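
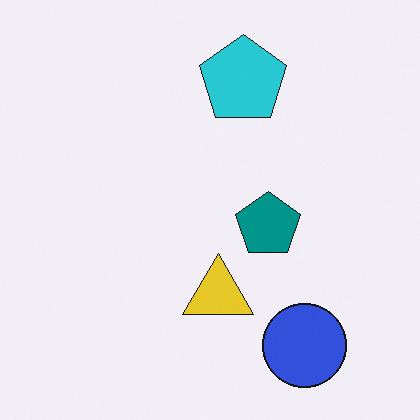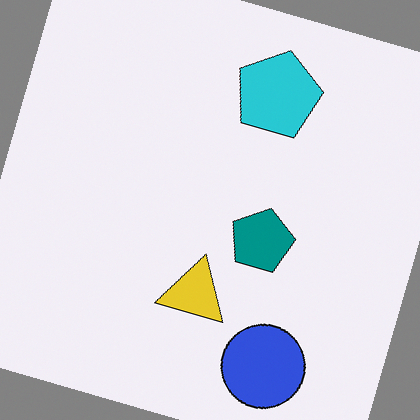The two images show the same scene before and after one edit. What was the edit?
The second image is the first rotated clockwise by a moderate amount.

Every shape is tilted by the same angle and the image corners show triangular fill wedges — a whole-image rotation by a non-right angle.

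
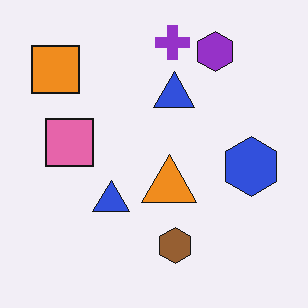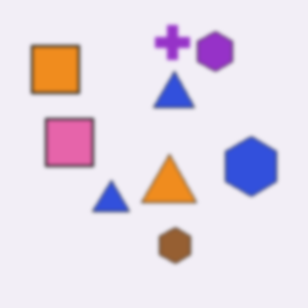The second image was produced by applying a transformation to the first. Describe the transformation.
It was given a subtle gaussian blur.

Shape edges and outlines are uniformly softened across the whole image.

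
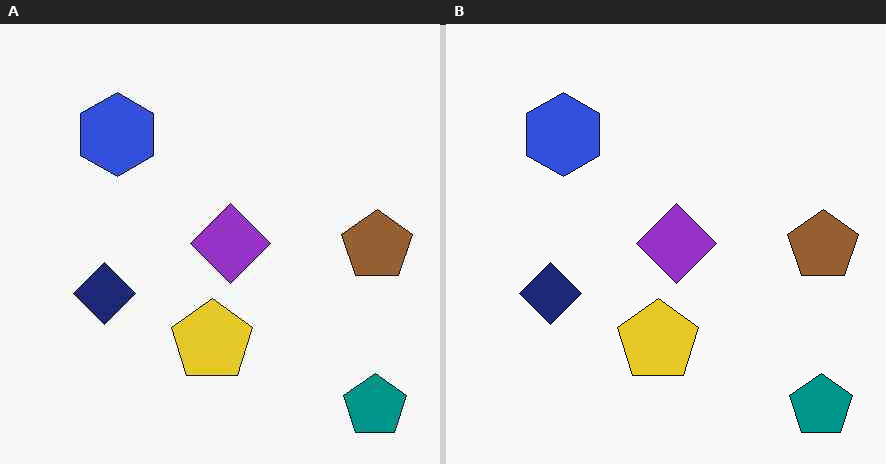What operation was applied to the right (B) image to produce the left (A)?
The image was given moderate JPEG compression.

Blocky 8×8 compression artifacts appear around shape edges and the flat background shows ringing — characteristic JPEG degradation.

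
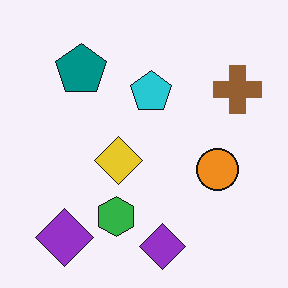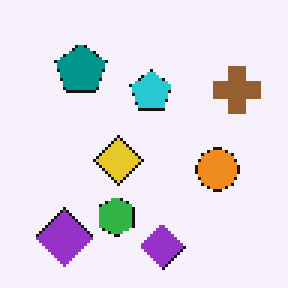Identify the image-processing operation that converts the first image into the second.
The image was mildly pixelated.

Shapes are reduced to large square blocks; fine edges and outlines are lost — a downscale-then-upscale (mosaic) effect.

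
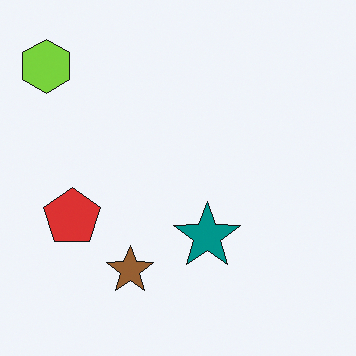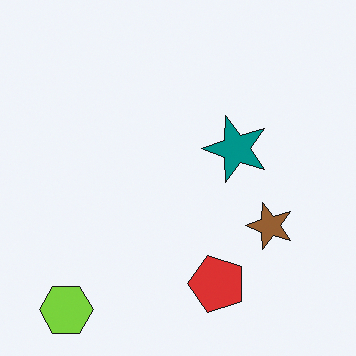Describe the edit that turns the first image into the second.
It was rotated 90° counter-clockwise.

The lime hexagon sits in the top-left of the first image and the bottom-left of the second — consistent with a whole-image 90° counter-clockwise rotation.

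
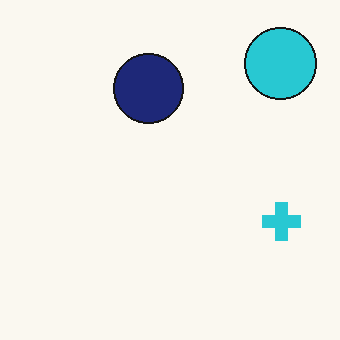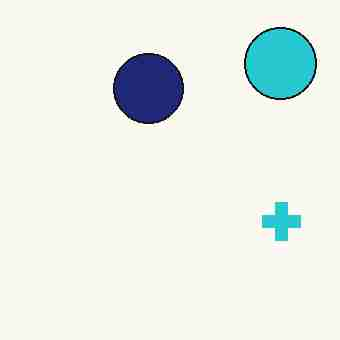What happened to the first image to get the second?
It was heavily JPEG-compressed with obvious blocking artifacts.

Blocky 8×8 compression artifacts appear around shape edges and the flat background shows ringing — characteristic JPEG degradation.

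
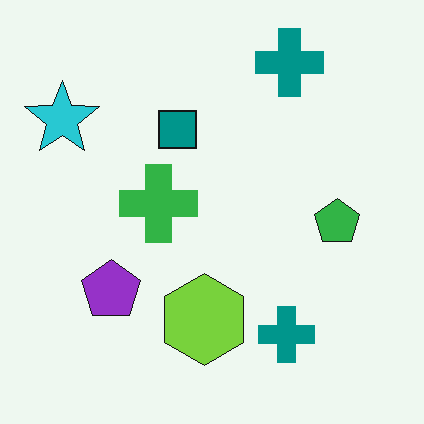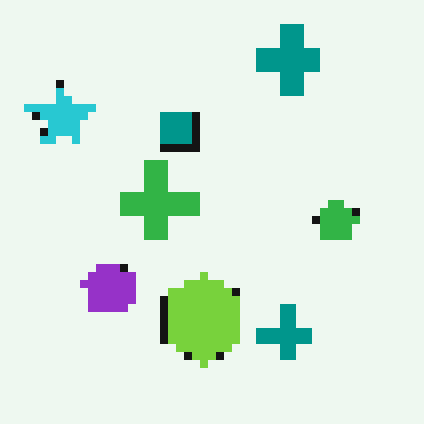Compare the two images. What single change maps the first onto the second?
This is the original image pixelated into visible square blocks.

Shapes are reduced to large square blocks; fine edges and outlines are lost — a downscale-then-upscale (mosaic) effect.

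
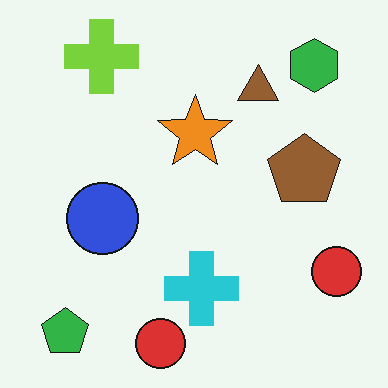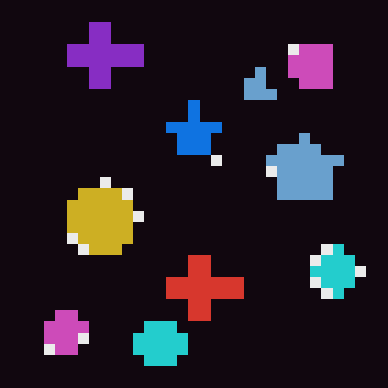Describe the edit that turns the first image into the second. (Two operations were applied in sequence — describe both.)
The transformation is: color-inverted (negative), then heavily pixelated into large blocks.

The light background has become dark and every shape's color is its complement — a photographic negative. Shapes are reduced to large square blocks; fine edges and outlines are lost — a downscale-then-upscale (mosaic) effect.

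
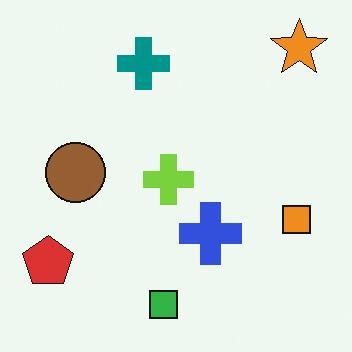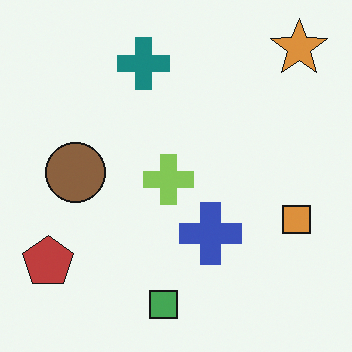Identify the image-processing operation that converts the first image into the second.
The image was slightly desaturated.

All colors are more muted and greyish — a global saturation change.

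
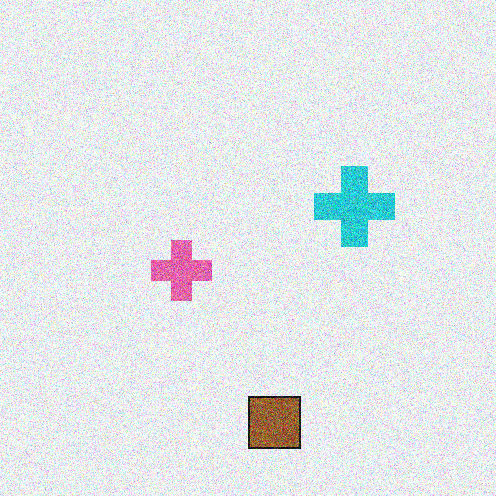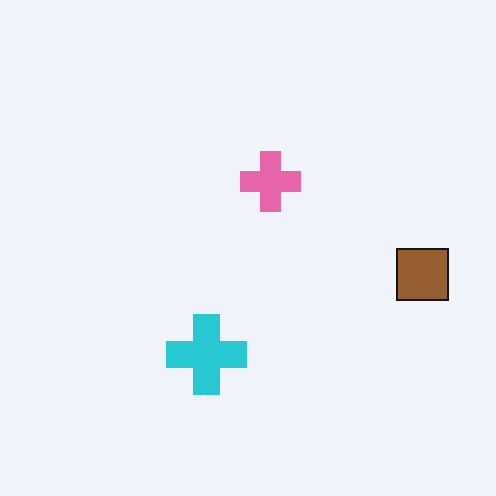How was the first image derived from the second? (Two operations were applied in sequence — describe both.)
It was transposed (reflected across the top-left ↔ bottom-right diagonal), then degraded with a thick layer of grain.

Shapes have swapped their row and column positions — what was in the top-right is now in the bottom-left — a diagonal reflection. Random speckle covers the whole image, including the flat background.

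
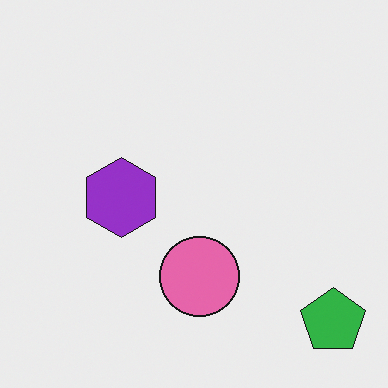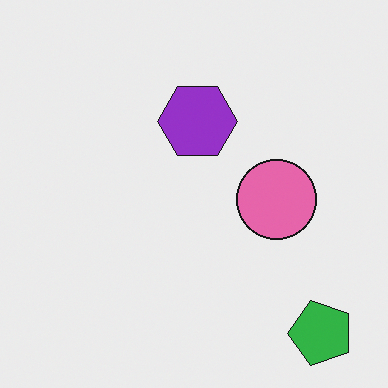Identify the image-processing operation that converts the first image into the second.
Transposed (reflected across the top-left ↔ bottom-right diagonal).

Shapes have swapped their row and column positions — what was in the top-right is now in the bottom-left — a diagonal reflection.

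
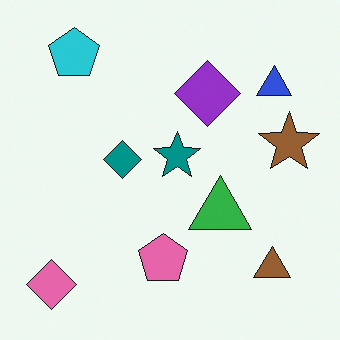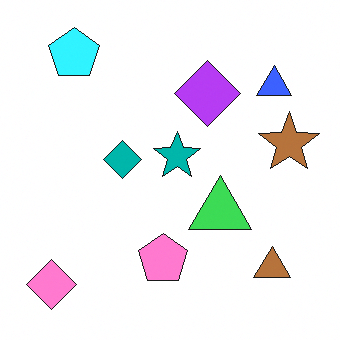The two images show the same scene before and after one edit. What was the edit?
This is the original image brightened a little.

Every pixel — background and shapes alike — is uniformly brightened.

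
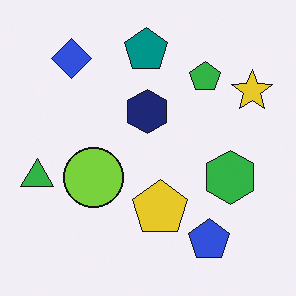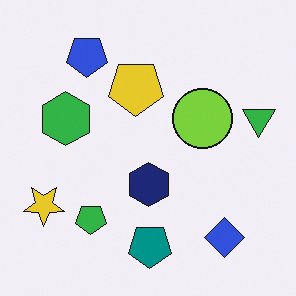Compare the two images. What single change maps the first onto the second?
The transformation is: rotated 180°.

The yellow star sits in the top-right of the first image and the bottom-left of the second — consistent with a whole-image 180° rotation.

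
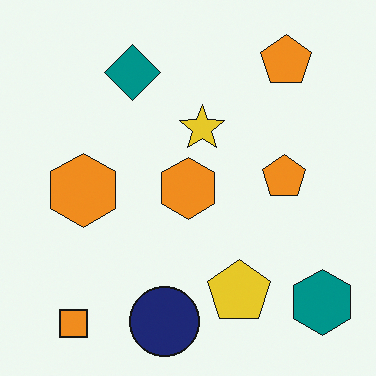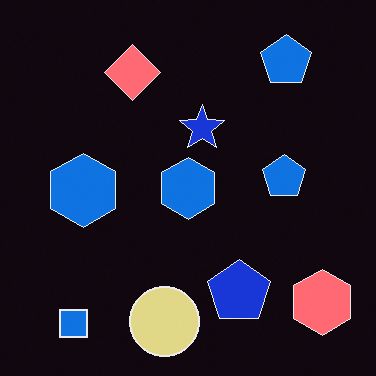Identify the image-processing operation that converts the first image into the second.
The image was color-inverted (negative).

The light background has become dark and every shape's color is its complement — a photographic negative.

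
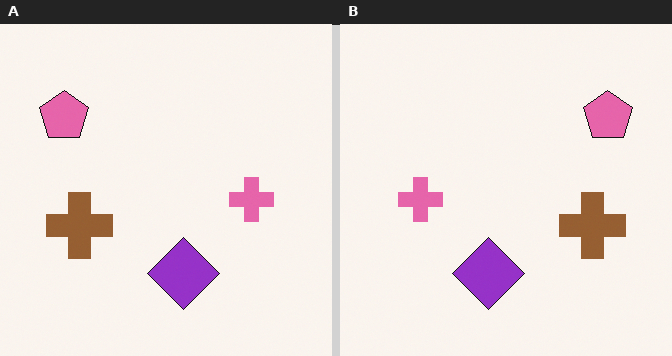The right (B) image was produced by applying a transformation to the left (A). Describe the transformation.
This is the original image flipped horizontally (left ↔ right).

The pink pentagon is in the top-left of the left (A) image and the top-right of the right (B) — shapes on opposite sides of the vertical midline have swapped in a mirror flip.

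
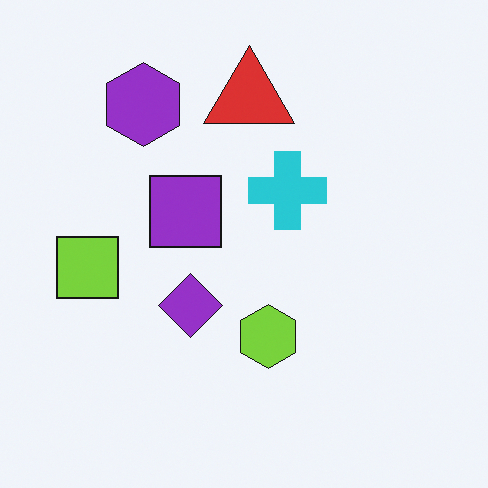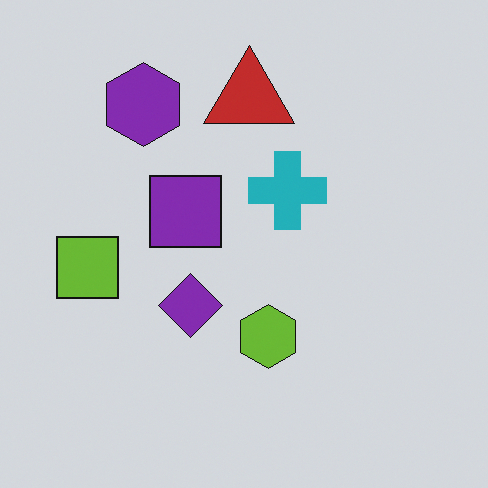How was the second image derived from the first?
The image was slightly darkened.

Every pixel — background and shapes alike — is uniformly darkened.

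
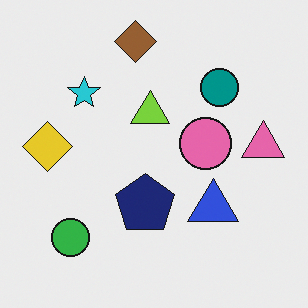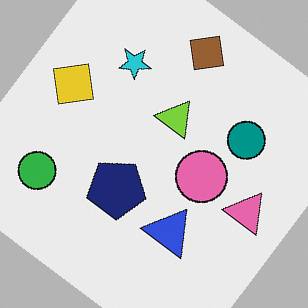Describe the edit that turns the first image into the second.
It was rotated clockwise by a large amount — several tens of degrees.

Every shape is tilted by the same angle and the image corners show triangular fill wedges — a whole-image rotation by a non-right angle.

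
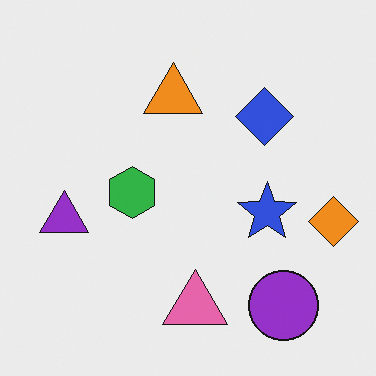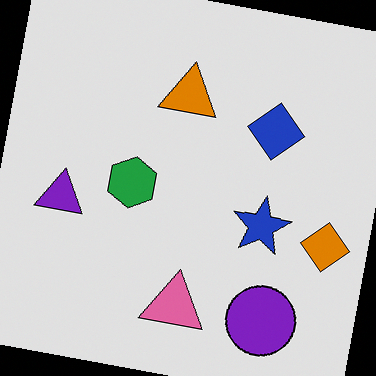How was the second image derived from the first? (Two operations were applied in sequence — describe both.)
The second image is the first posterized to a reduced palette, then rotated clockwise by a slight angle.

Each flat color has snapped to a coarser quantized level — most visibly, the near-white background has dropped to a flat grey. Every shape is tilted by the same angle and the image corners show triangular fill wedges — a whole-image rotation by a non-right angle.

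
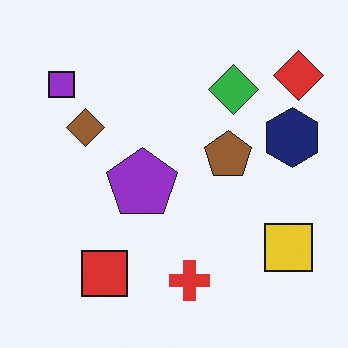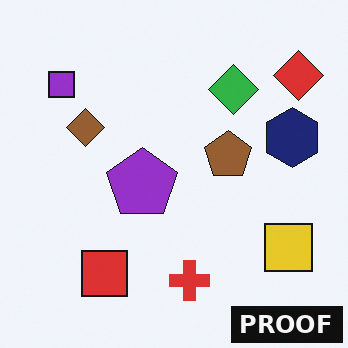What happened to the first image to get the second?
This is the original image watermarked with the text "PROOF" in the lower-right corner.

A dark label reading "PROOF" appears in the lower-right corner.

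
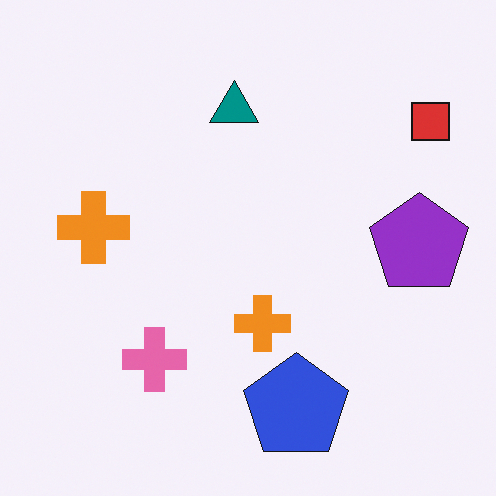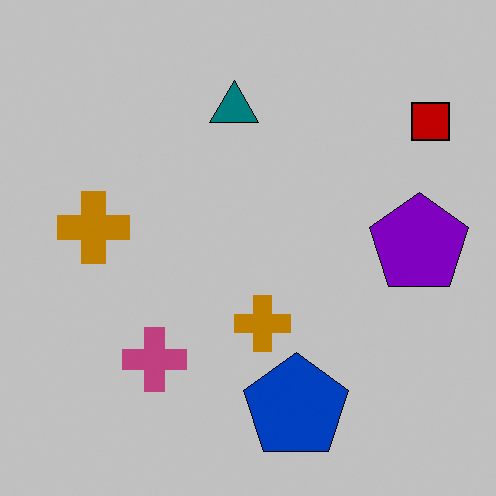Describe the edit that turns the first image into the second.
The transformation is: heavily posterized to just a handful of flat colors.

Each flat color has snapped to a coarser quantized level — most visibly, the near-white background has dropped to a flat grey.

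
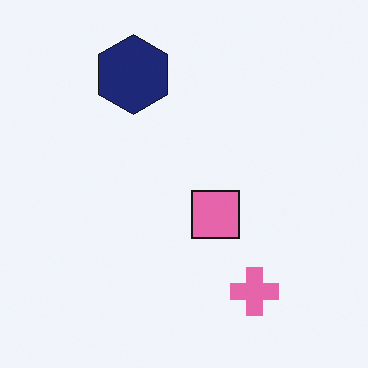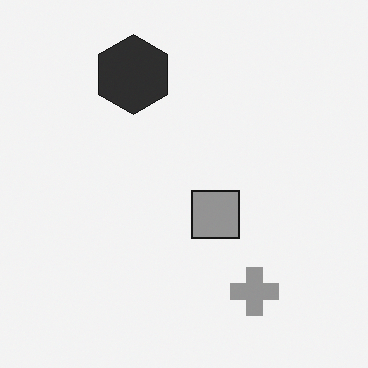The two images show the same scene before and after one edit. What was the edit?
This is the original image converted to grayscale.

All color is removed — every shape is now a shade of grey.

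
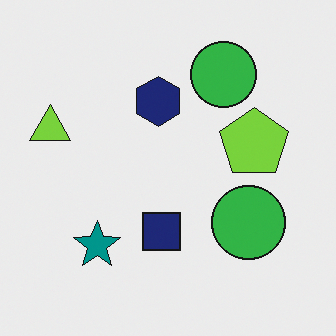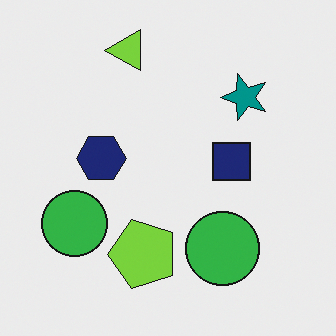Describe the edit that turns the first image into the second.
The transformation is: transposed (reflected across the top-left ↔ bottom-right diagonal).

Shapes have swapped their row and column positions — what was in the top-right is now in the bottom-left — a diagonal reflection.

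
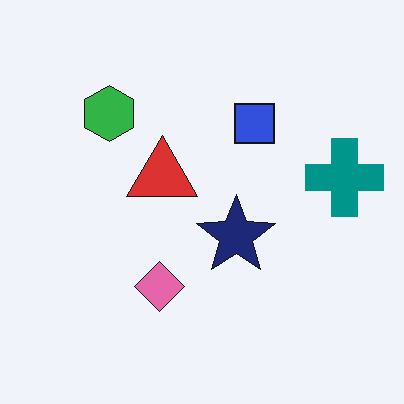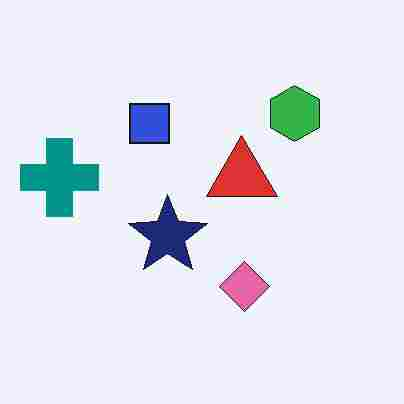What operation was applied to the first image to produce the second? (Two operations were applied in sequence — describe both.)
The transformation is: flipped horizontally (left ↔ right), then heavily JPEG-compressed with obvious blocking artifacts.

The teal cross is in the right of the first image and the left of the second — shapes on opposite sides of the vertical midline have swapped in a mirror flip. Blocky 8×8 compression artifacts appear around shape edges and the flat background shows ringing — characteristic JPEG degradation.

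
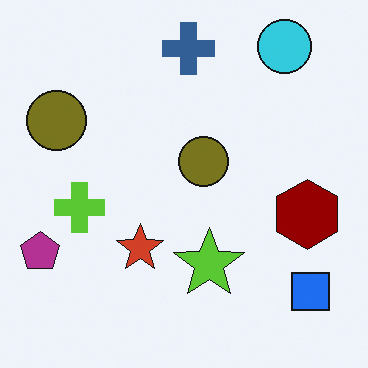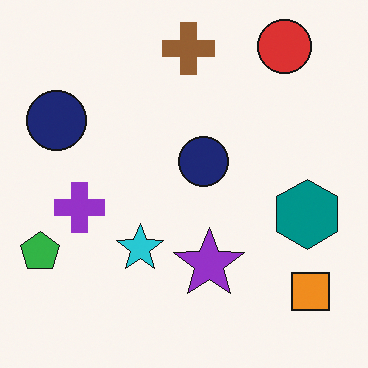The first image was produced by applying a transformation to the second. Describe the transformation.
This is the original image hue-shifted by a large amount.

Every shape's color has rotated by the same amount around the hue wheel — a uniform hue shift.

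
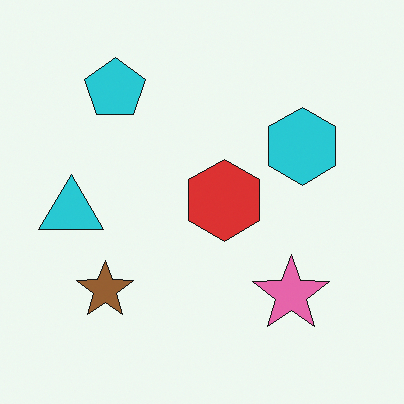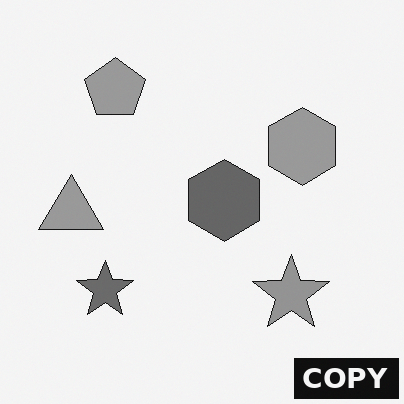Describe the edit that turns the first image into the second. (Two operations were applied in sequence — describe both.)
The second image is the first converted to grayscale, then watermarked with the text "COPY" in the lower-right corner.

All color is removed — every shape is now a shade of grey. A dark label reading "COPY" appears in the lower-right corner.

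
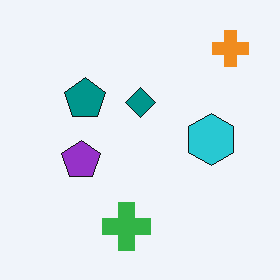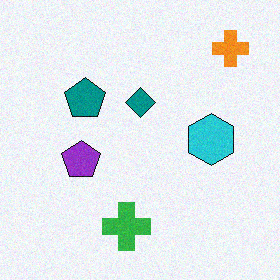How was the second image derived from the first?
The second image is the first degraded with light additive noise.

Random speckle covers the whole image, including the flat background.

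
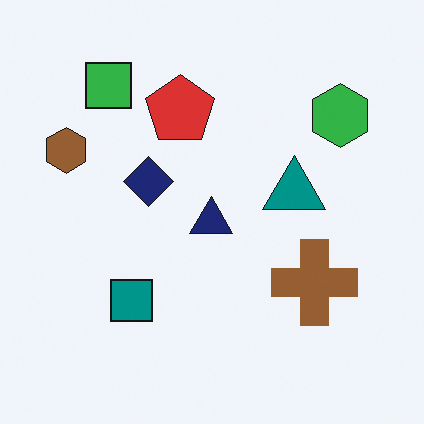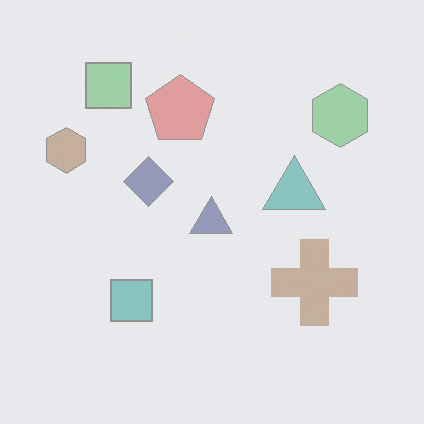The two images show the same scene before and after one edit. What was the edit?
The image was washed out (contrast reduced).

Tones are pushed toward mid-grey across the whole image — a global contrast change.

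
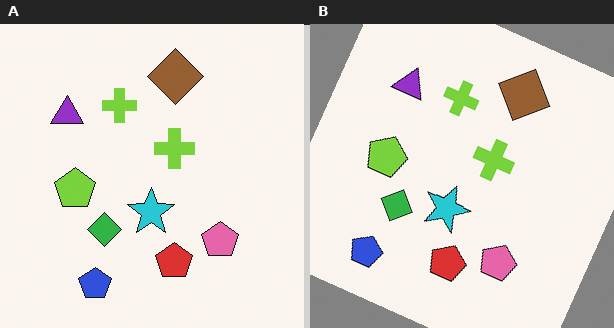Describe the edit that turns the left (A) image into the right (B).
Rotated clockwise by a clearly visible amount.

Every shape is tilted by the same angle and the image corners show triangular fill wedges — a whole-image rotation by a non-right angle.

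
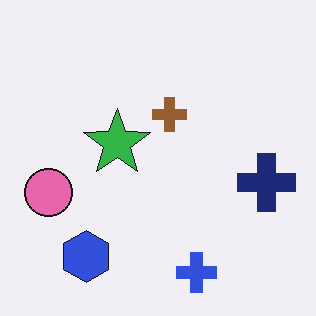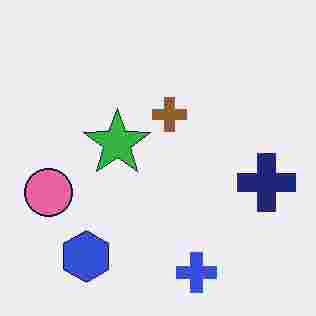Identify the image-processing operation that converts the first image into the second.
Degraded with heavy JPEG compression.

Blocky 8×8 compression artifacts appear around shape edges and the flat background shows ringing — characteristic JPEG degradation.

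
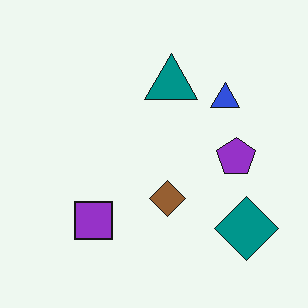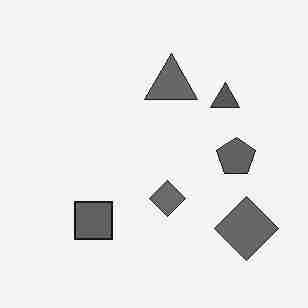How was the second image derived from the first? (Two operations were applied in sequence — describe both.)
This is the original image converted to grayscale, then degraded with heavy JPEG compression.

All color is removed — every shape is now a shade of grey. Blocky 8×8 compression artifacts appear around shape edges and the flat background shows ringing — characteristic JPEG degradation.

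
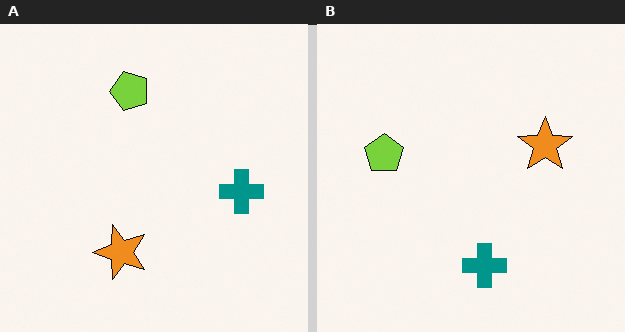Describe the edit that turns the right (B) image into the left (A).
The image was transposed (reflected across the top-left ↔ bottom-right diagonal).

Shapes have swapped their row and column positions — what was in the top-right is now in the bottom-left — a diagonal reflection.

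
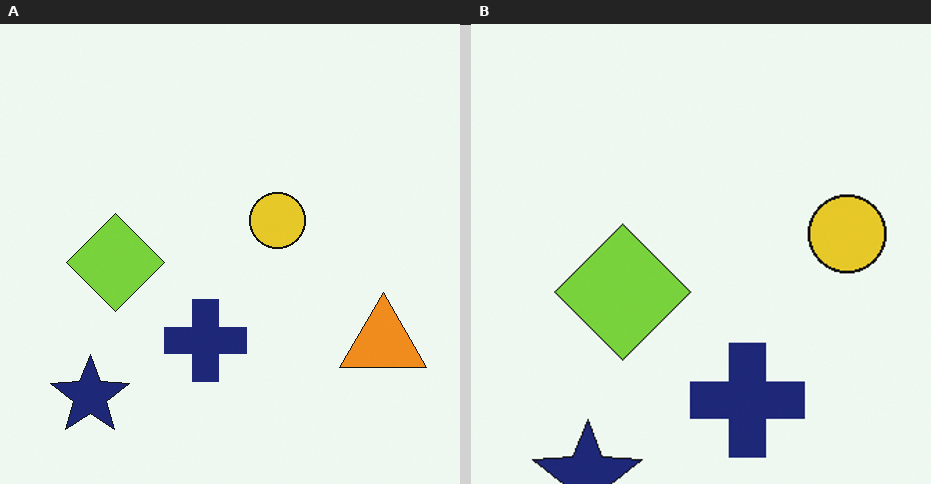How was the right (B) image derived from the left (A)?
This is the original image cropped slightly and scaled back up.

The visible shapes are larger and the field of view is narrower; shapes near the original edges may be partly or wholly outside the frame — a crop-and-rescale.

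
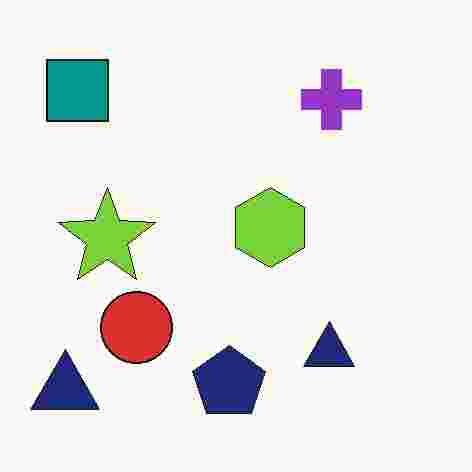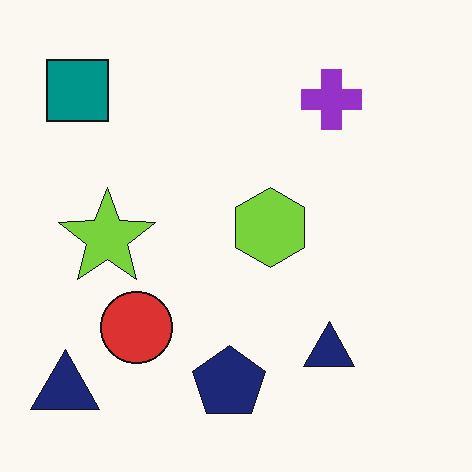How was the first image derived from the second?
Degraded with heavy JPEG compression.

Blocky 8×8 compression artifacts appear around shape edges and the flat background shows ringing — characteristic JPEG degradation.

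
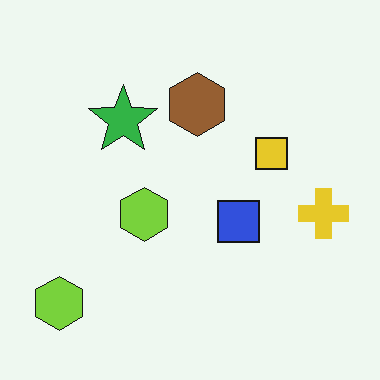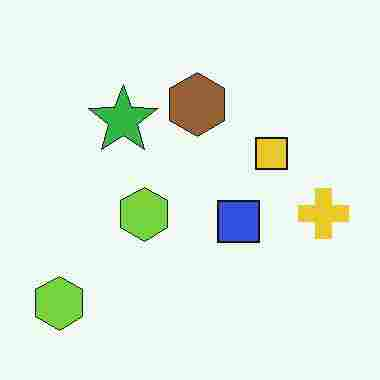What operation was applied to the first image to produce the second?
Heavily JPEG-compressed with obvious blocking artifacts.

Blocky 8×8 compression artifacts appear around shape edges and the flat background shows ringing — characteristic JPEG degradation.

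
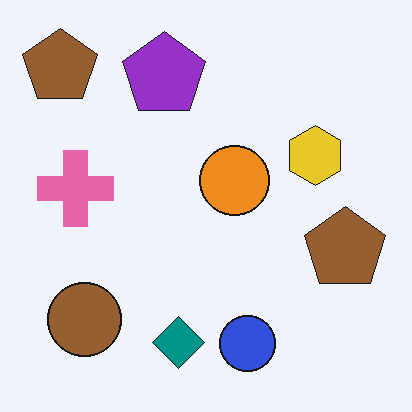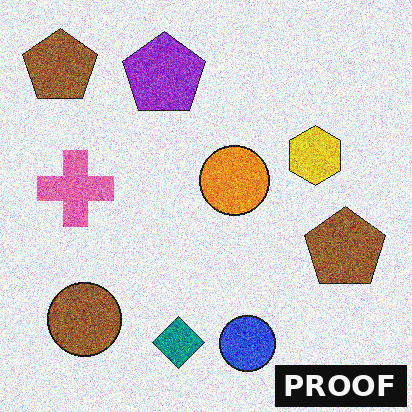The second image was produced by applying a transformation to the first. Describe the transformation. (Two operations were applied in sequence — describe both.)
The transformation is: degraded with a thick layer of grain, then watermarked with the text "PROOF" in the lower-right corner.

Random speckle covers the whole image, including the flat background. A dark label reading "PROOF" appears in the lower-right corner.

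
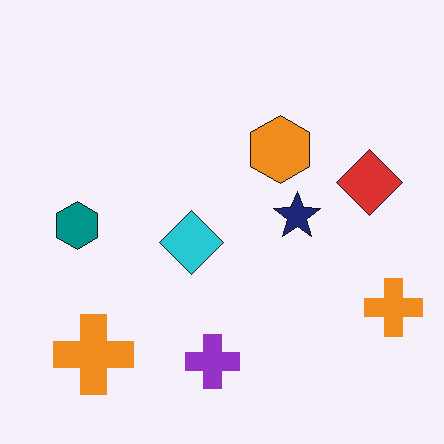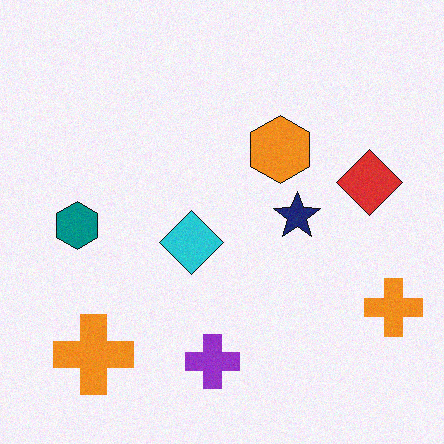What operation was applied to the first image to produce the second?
This is the original image degraded with subtle gaussian noise.

Random speckle covers the whole image, including the flat background.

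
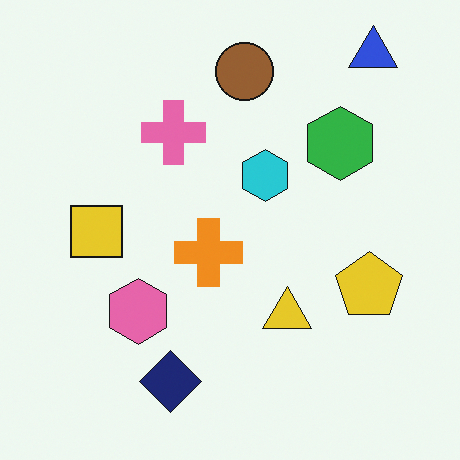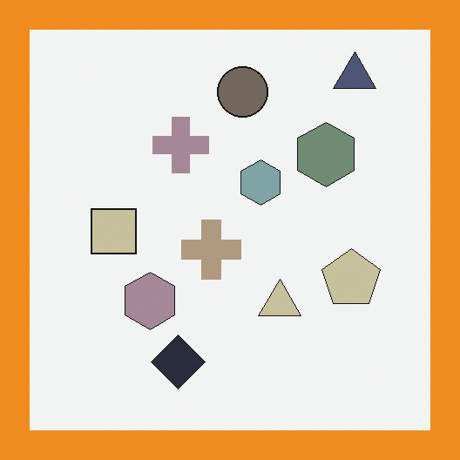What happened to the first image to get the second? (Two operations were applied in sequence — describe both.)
This is the original image made much more muted (saturation change), then framed with a orange border.

All colors are more muted and greyish — a global saturation change. A solid orange frame runs around the edge of the second image, with the content slightly shrunk inside it.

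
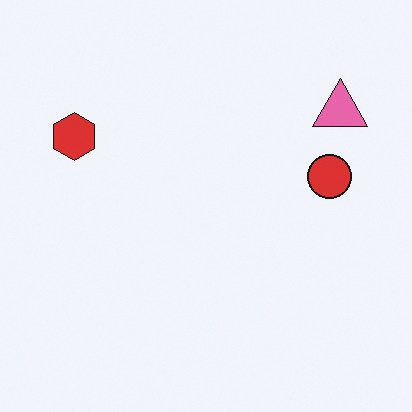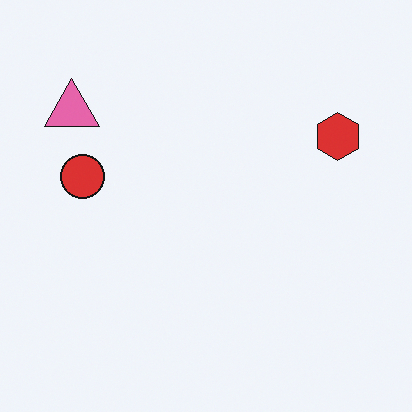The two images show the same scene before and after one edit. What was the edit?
This is the original image flipped horizontally (left ↔ right).

The pink triangle is in the top-right of the first image and the top-left of the second — shapes on opposite sides of the vertical midline have swapped in a mirror flip.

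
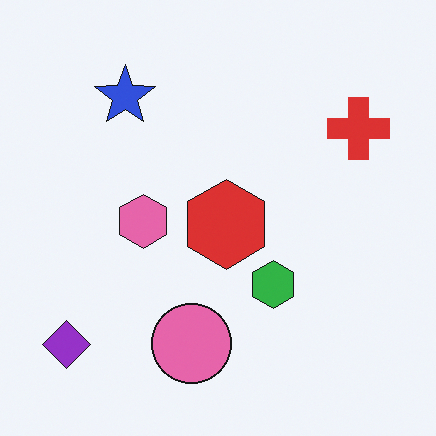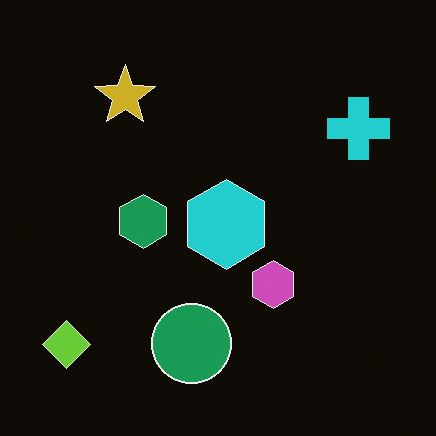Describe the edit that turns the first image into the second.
Color-inverted (negative).

The light background has become dark and every shape's color is its complement — a photographic negative.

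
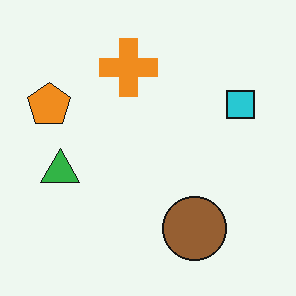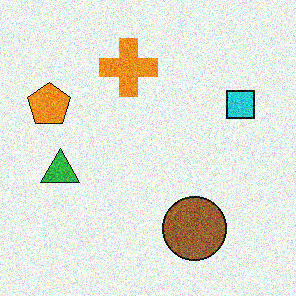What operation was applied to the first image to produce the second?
This is the original image degraded with moderate additive noise.

Random speckle covers the whole image, including the flat background.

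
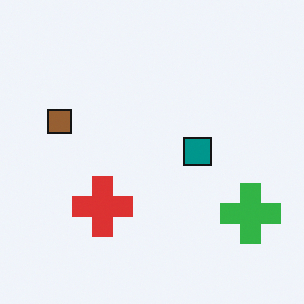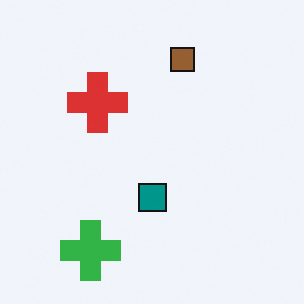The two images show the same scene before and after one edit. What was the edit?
The image was rotated 90° clockwise.

The green cross sits in the bottom-right of the first image and the bottom-left of the second — consistent with a whole-image 90° clockwise rotation.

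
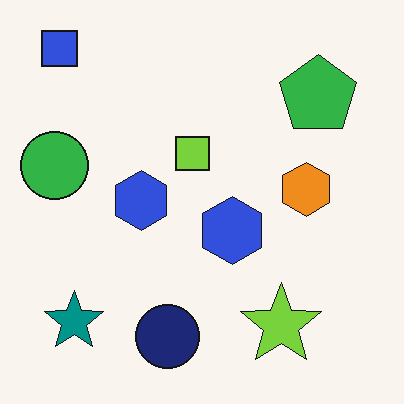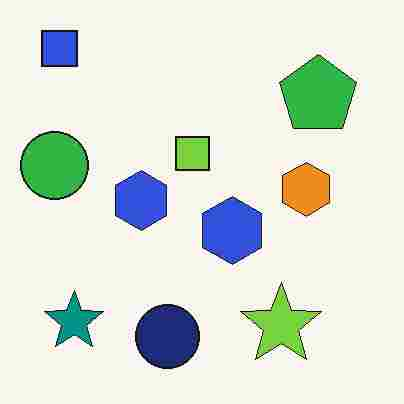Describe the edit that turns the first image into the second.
It was heavily JPEG-compressed with obvious blocking artifacts.

Blocky 8×8 compression artifacts appear around shape edges and the flat background shows ringing — characteristic JPEG degradation.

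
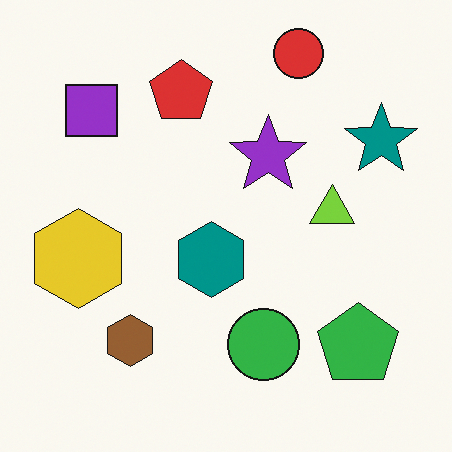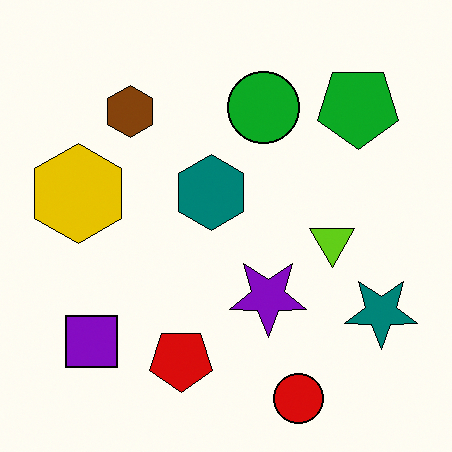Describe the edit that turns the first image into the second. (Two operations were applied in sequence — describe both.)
The second image is the first flipped vertically (top ↔ bottom), then given slightly increased contrast.

The red circle is in the top of the first image and the bottom of the second — shapes on opposite sides of the horizontal midline have swapped in a mirror flip. Tones are pushed away from mid-grey across the whole image — a global contrast change.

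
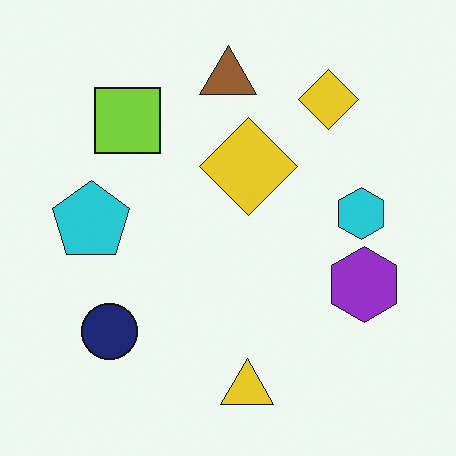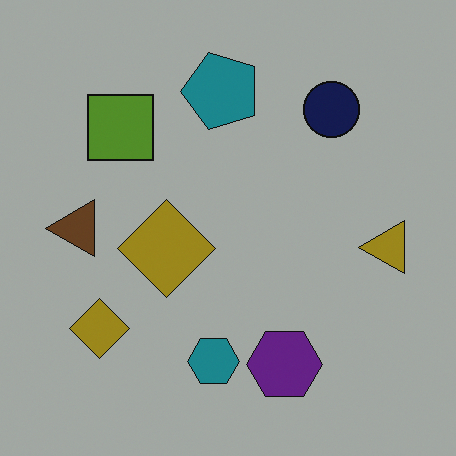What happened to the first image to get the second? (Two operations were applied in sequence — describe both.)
The transformation is: noticeably darkened, then transposed (reflected across the top-left ↔ bottom-right diagonal).

Every pixel — background and shapes alike — is uniformly darkened. Shapes have swapped their row and column positions — what was in the top-right is now in the bottom-left — a diagonal reflection.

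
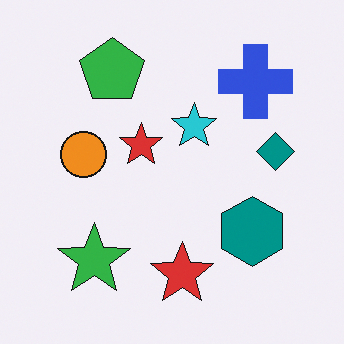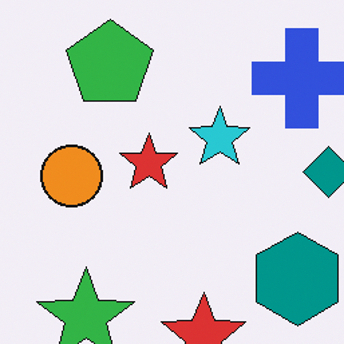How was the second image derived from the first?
The transformation is: cropped slightly and scaled back up.

The visible shapes are larger and the field of view is narrower; shapes near the original edges may be partly or wholly outside the frame — a crop-and-rescale.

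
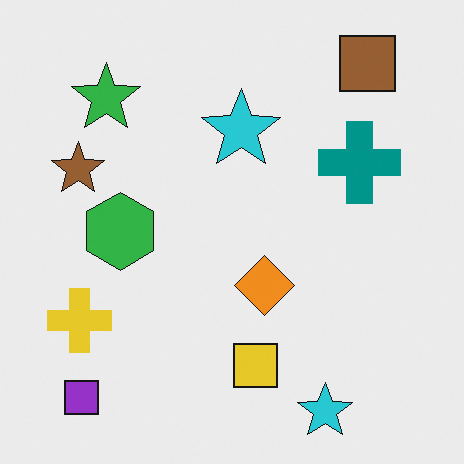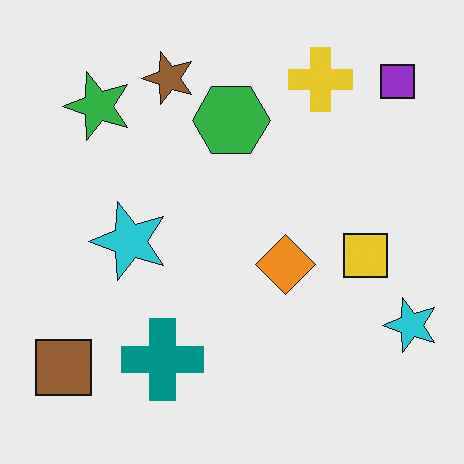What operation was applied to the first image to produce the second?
The transformation is: transposed (reflected across the top-left ↔ bottom-right diagonal).

Shapes have swapped their row and column positions — what was in the top-right is now in the bottom-left — a diagonal reflection.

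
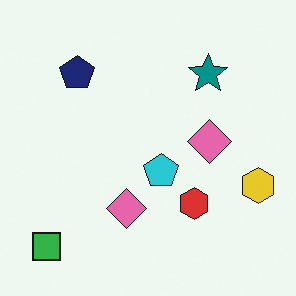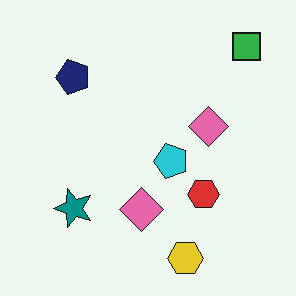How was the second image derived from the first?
Transposed (reflected across the top-left ↔ bottom-right diagonal).

Shapes have swapped their row and column positions — what was in the top-right is now in the bottom-left — a diagonal reflection.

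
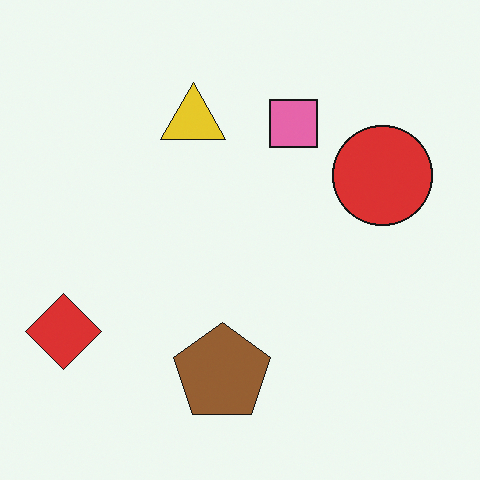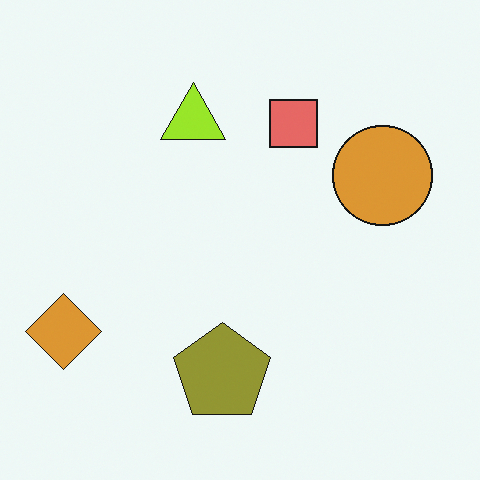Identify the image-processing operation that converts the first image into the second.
It was hue-shifted by a small amount.

Every shape's color has rotated by the same amount around the hue wheel — a uniform hue shift.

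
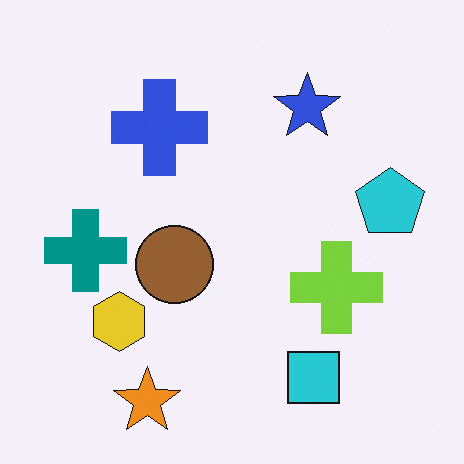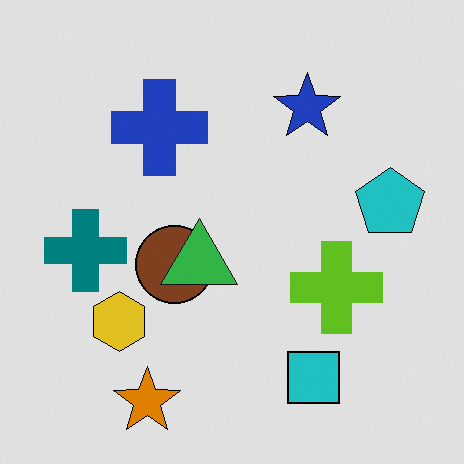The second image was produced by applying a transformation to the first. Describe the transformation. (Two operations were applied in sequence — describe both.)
The image was posterized to a reduced palette, then overlaid with an additional green triangle.

Each flat color has snapped to a coarser quantized level — most visibly, the near-white background has dropped to a flat grey. A green triangle appears in the second image that is absent from the first.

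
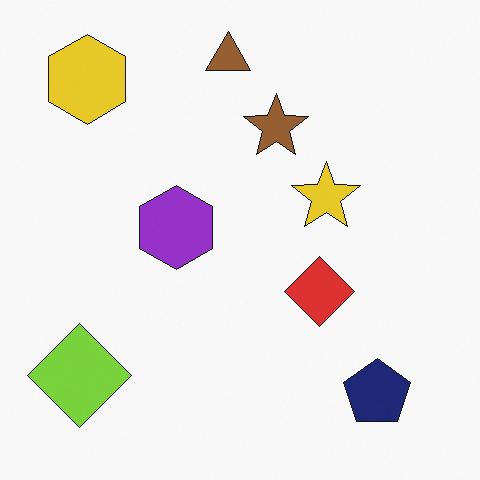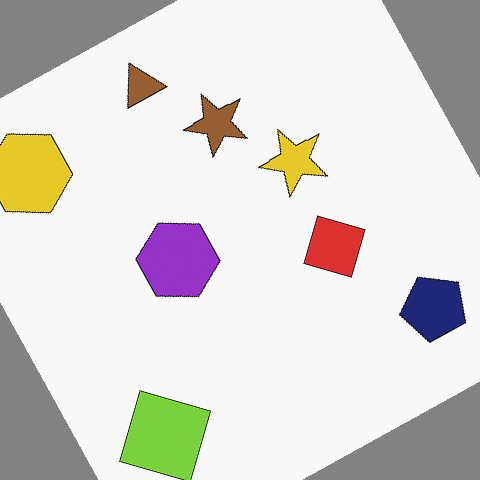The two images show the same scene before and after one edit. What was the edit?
It was rotated counter-clockwise by a moderate amount.

Every shape is tilted by the same angle and the image corners show triangular fill wedges — a whole-image rotation by a non-right angle.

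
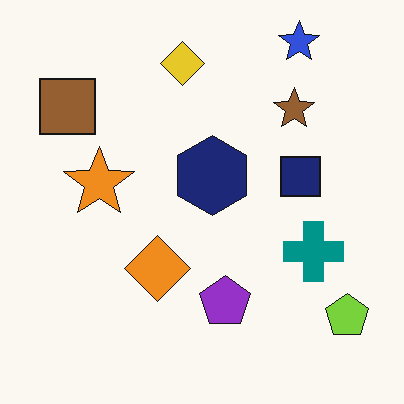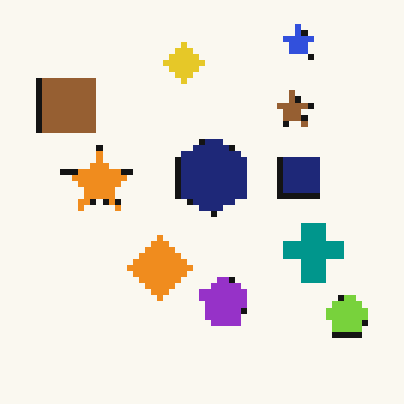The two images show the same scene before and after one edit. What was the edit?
This is the original image pixelated into visible square blocks.

Shapes are reduced to large square blocks; fine edges and outlines are lost — a downscale-then-upscale (mosaic) effect.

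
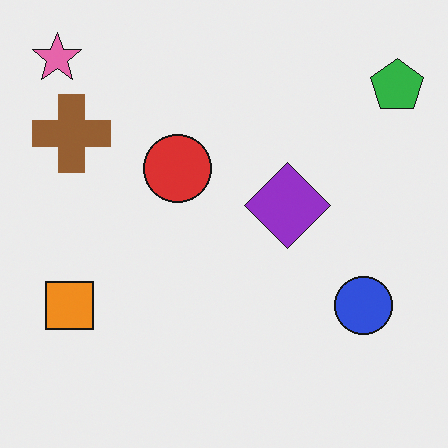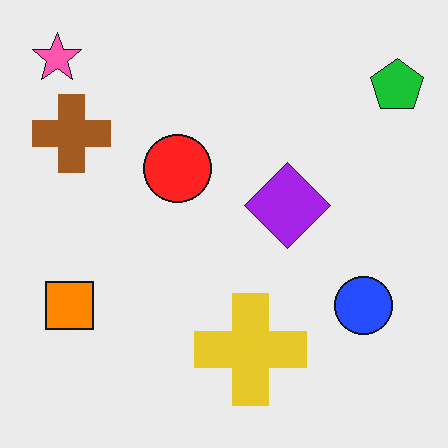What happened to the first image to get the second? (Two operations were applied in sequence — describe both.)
Slightly oversaturated, then overlaid with an additional yellow cross.

All colors are more vivid — a global saturation change. A yellow cross appears in the second image that is absent from the first.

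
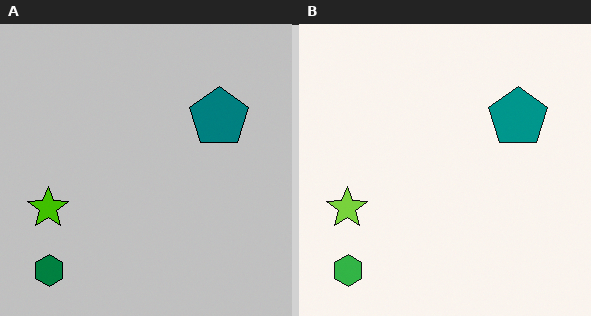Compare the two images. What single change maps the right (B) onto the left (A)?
The transformation is: aggressively posterized.

Each flat color has snapped to a coarser quantized level — most visibly, the near-white background has dropped to a flat grey.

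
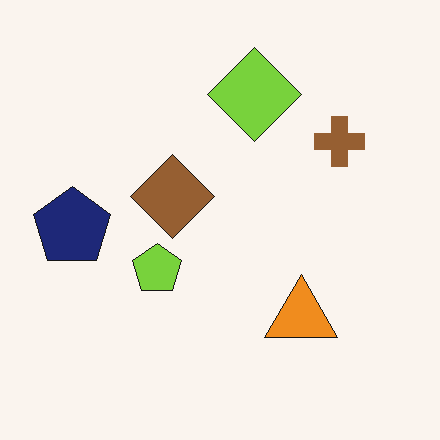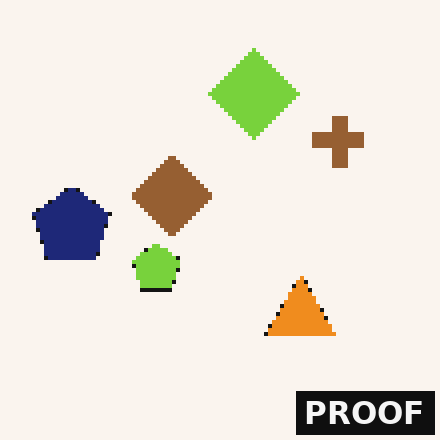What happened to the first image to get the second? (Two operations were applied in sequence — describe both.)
This is the original image mildly pixelated, then watermarked with the text "PROOF" in the lower-right corner.

Shapes are reduced to large square blocks; fine edges and outlines are lost — a downscale-then-upscale (mosaic) effect. A dark label reading "PROOF" appears in the lower-right corner.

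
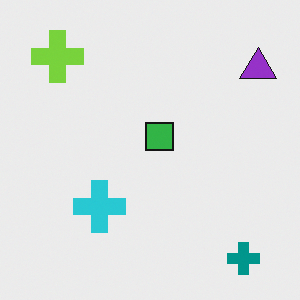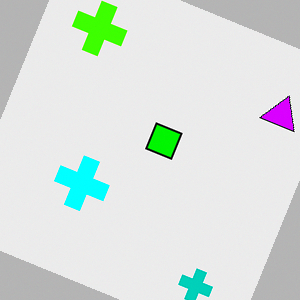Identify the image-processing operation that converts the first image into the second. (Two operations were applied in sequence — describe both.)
It was rotated clockwise by a clearly visible amount, then made much more vivid (saturation change).

Every shape is tilted by the same angle and the image corners show triangular fill wedges — a whole-image rotation by a non-right angle. All colors are more vivid — a global saturation change.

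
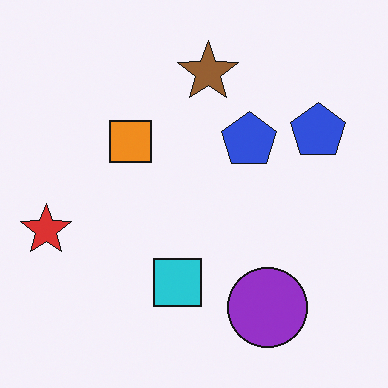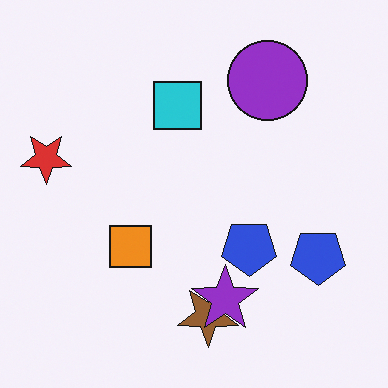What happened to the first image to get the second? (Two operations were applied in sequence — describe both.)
It was flipped vertically (top ↔ bottom), then overlaid with an additional purple star.

The brown star is in the top of the first image and the bottom of the second — shapes on opposite sides of the horizontal midline have swapped in a mirror flip. A purple star appears in the second image that is absent from the first.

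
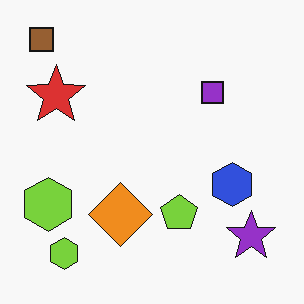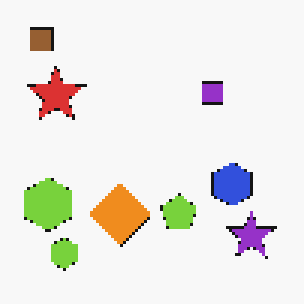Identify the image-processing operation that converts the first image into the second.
This is the original image lightly pixelated (a mild mosaic effect).

Shapes are reduced to large square blocks; fine edges and outlines are lost — a downscale-then-upscale (mosaic) effect.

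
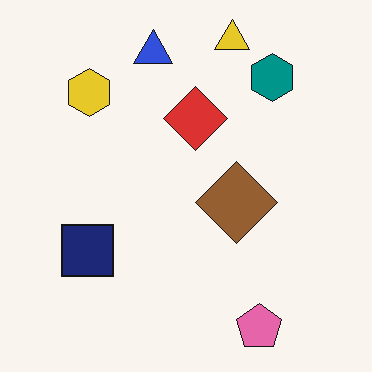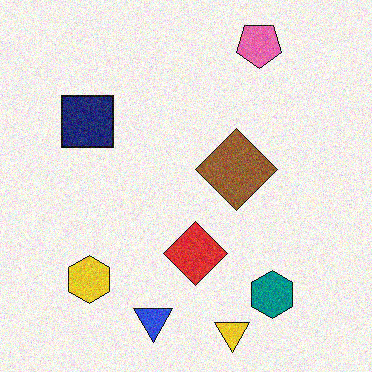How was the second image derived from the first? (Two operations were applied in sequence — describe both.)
It was degraded with moderate additive noise, then flipped vertically (top ↔ bottom).

Random speckle covers the whole image, including the flat background. The yellow triangle is in the top of the first image and the bottom of the second — shapes on opposite sides of the horizontal midline have swapped in a mirror flip.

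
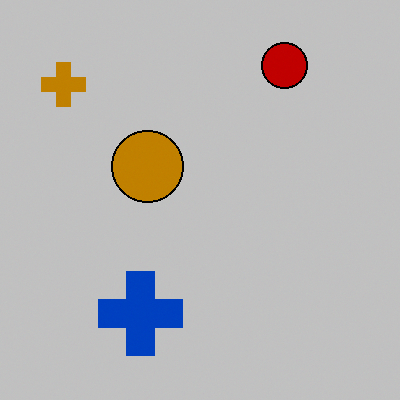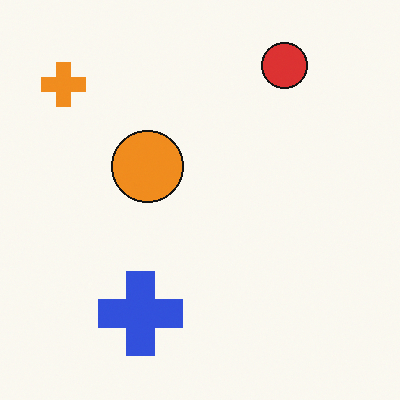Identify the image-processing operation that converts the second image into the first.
This is the original image heavily posterized to just a handful of flat colors.

Each flat color has snapped to a coarser quantized level — most visibly, the near-white background has dropped to a flat grey.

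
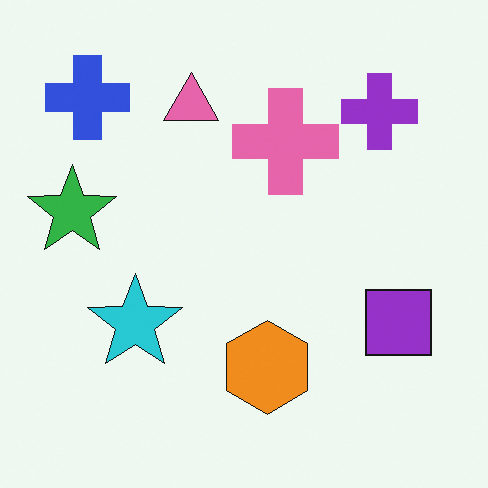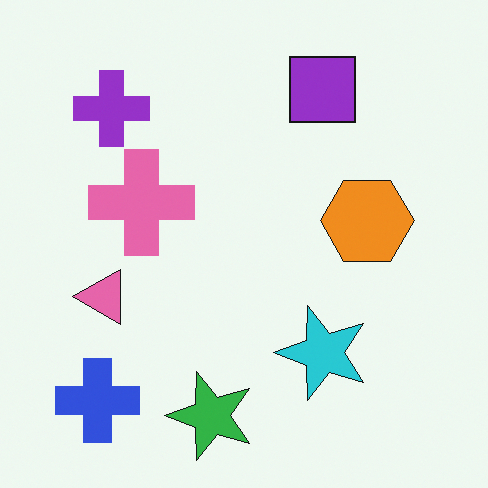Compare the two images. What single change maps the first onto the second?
Rotated 90° counter-clockwise.

The blue cross sits in the top-left of the first image and the bottom-left of the second — consistent with a whole-image 90° counter-clockwise rotation.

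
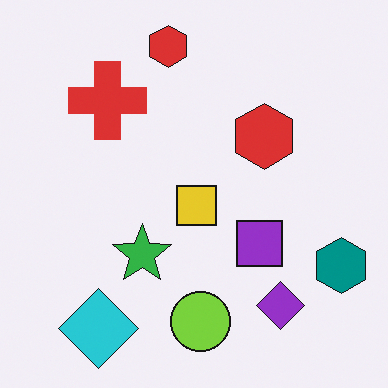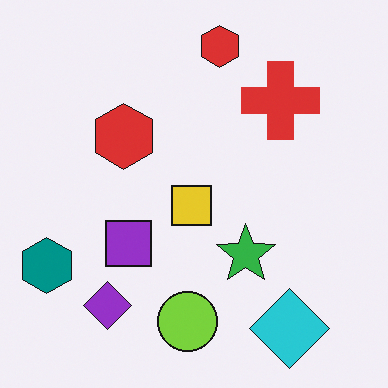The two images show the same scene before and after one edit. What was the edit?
It was flipped horizontally (left ↔ right).

The teal hexagon is in the bottom-right of the first image and the bottom-left of the second — shapes on opposite sides of the vertical midline have swapped in a mirror flip.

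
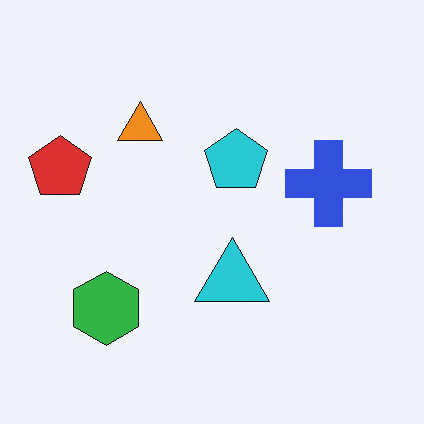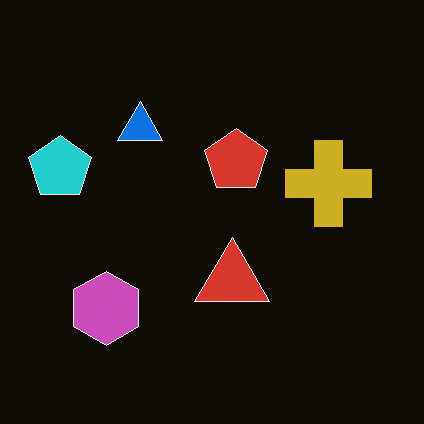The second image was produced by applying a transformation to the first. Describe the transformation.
The image was color-inverted (negative).

The light background has become dark and every shape's color is its complement — a photographic negative.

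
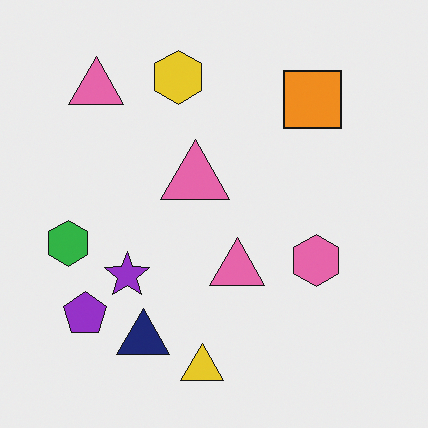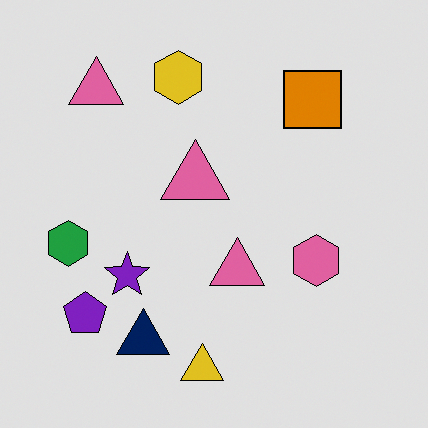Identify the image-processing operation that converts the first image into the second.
The image was posterized to a reduced palette.

Each flat color has snapped to a coarser quantized level — most visibly, the near-white background has dropped to a flat grey.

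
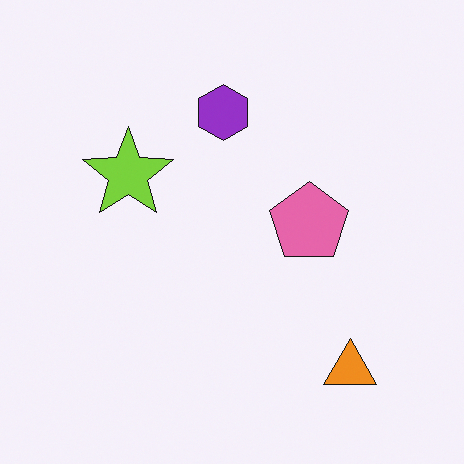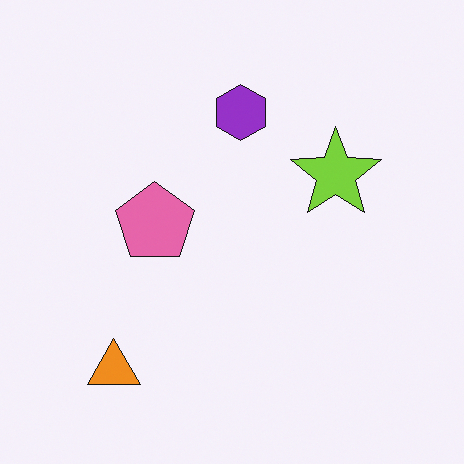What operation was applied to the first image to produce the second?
The transformation is: flipped horizontally (left ↔ right).

The orange triangle is in the bottom-right of the first image and the bottom-left of the second — shapes on opposite sides of the vertical midline have swapped in a mirror flip.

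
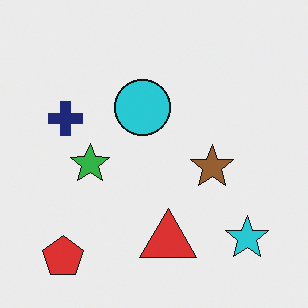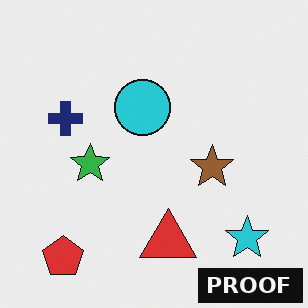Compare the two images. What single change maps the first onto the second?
The image was watermarked with the text "PROOF" in the lower-right corner.

A dark label reading "PROOF" appears in the lower-right corner.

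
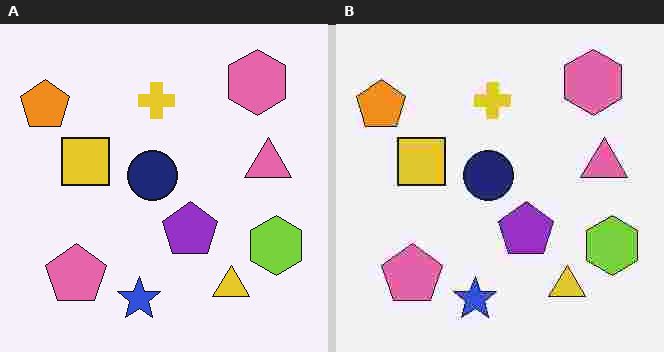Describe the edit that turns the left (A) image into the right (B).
The transformation is: heavily JPEG-compressed with obvious blocking artifacts.

Blocky 8×8 compression artifacts appear around shape edges and the flat background shows ringing — characteristic JPEG degradation.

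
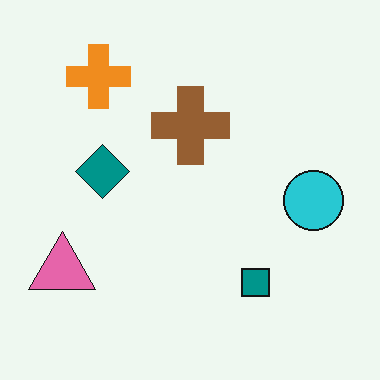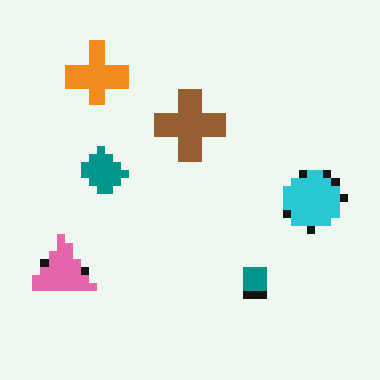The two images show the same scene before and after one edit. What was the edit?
The transformation is: pixelated into visible square blocks.

Shapes are reduced to large square blocks; fine edges and outlines are lost — a downscale-then-upscale (mosaic) effect.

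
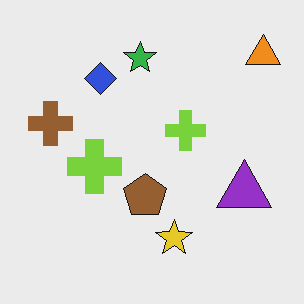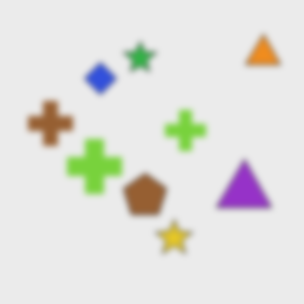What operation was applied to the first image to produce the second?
It was noticeably gaussian-blurred.

Shape edges and outlines are uniformly softened across the whole image.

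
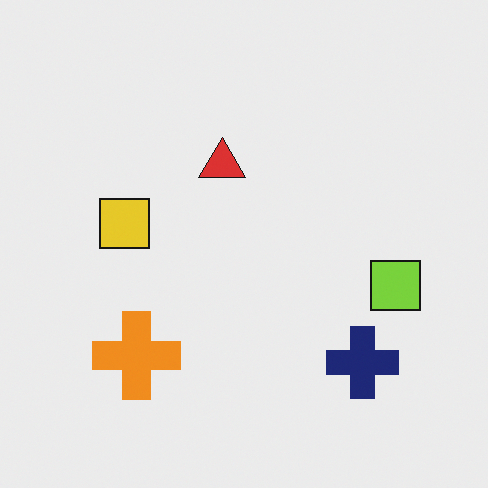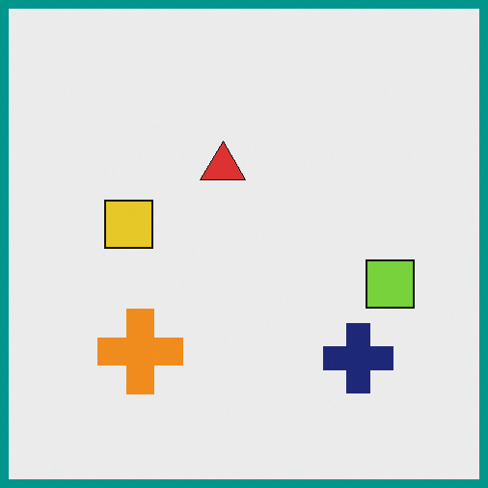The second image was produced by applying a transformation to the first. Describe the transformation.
It was framed with a teal border.

A solid teal frame runs around the edge of the second image, with the content slightly shrunk inside it.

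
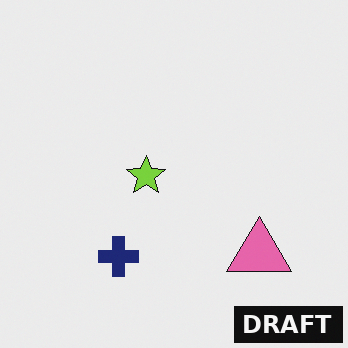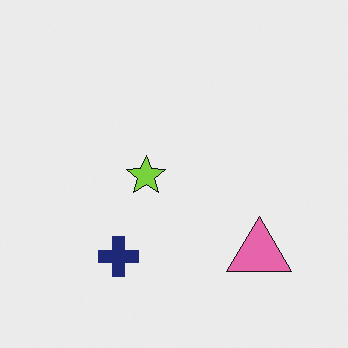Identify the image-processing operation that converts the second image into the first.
The first image is the second watermarked with the text "DRAFT" in the lower-right corner.

A dark label reading "DRAFT" appears in the lower-right corner.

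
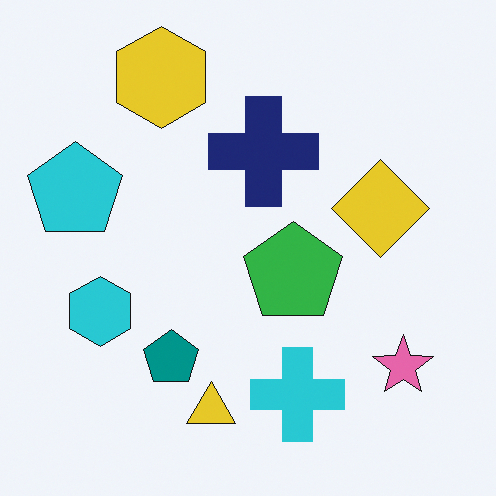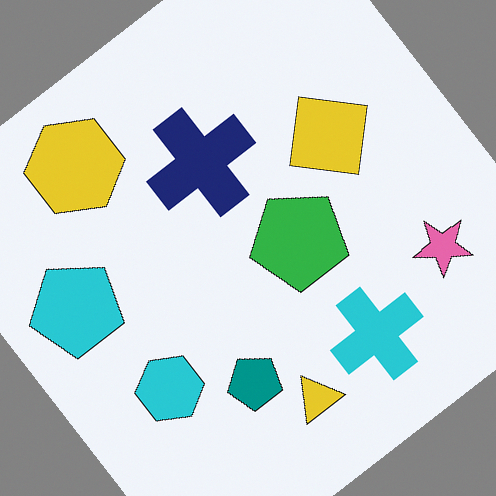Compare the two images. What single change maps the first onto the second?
The transformation is: rotated counter-clockwise by a large amount — several tens of degrees.

Every shape is tilted by the same angle and the image corners show triangular fill wedges — a whole-image rotation by a non-right angle.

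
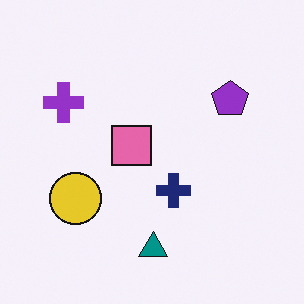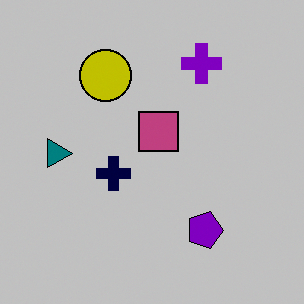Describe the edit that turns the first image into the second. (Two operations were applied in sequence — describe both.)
It was heavily posterized to just a handful of flat colors, then rotated 90° clockwise.

Each flat color has snapped to a coarser quantized level — most visibly, the near-white background has dropped to a flat grey. The purple cross sits in the left of the first image and the top of the second — consistent with a whole-image 90° clockwise rotation.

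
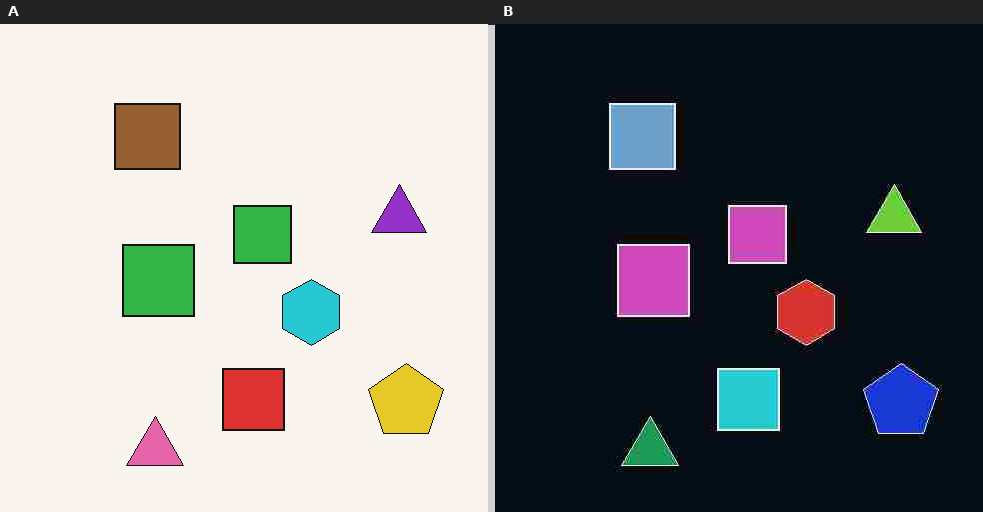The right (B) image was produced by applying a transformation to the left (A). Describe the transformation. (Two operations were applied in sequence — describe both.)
This is the original image degraded with heavy JPEG compression, then color-inverted (negative).

Blocky 8×8 compression artifacts appear around shape edges and the flat background shows ringing — characteristic JPEG degradation. The light background has become dark and every shape's color is its complement — a photographic negative.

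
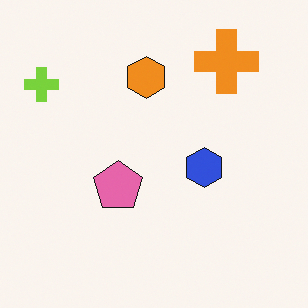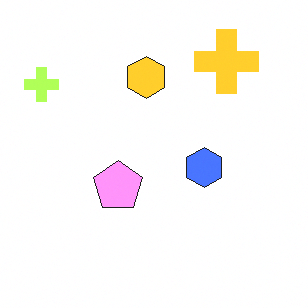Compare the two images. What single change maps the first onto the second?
The second image is the first noticeably brightened.

Every pixel — background and shapes alike — is uniformly brightened.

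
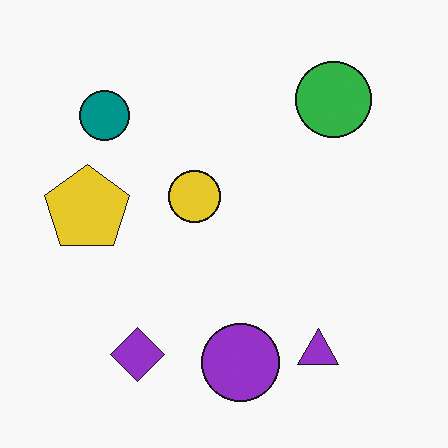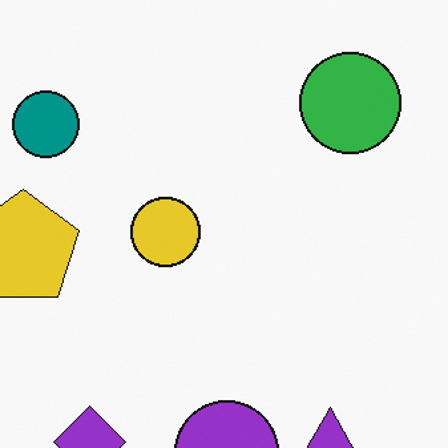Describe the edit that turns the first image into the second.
Cropped to a modestly smaller region and rescaled.

The visible shapes are larger and the field of view is narrower; shapes near the original edges may be partly or wholly outside the frame — a crop-and-rescale.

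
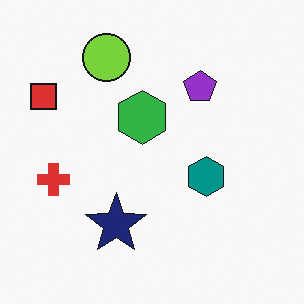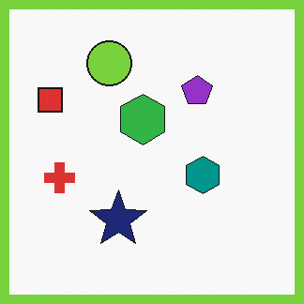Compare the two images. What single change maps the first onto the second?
The transformation is: framed with a lime border.

A solid lime frame runs around the edge of the second image, with the content slightly shrunk inside it.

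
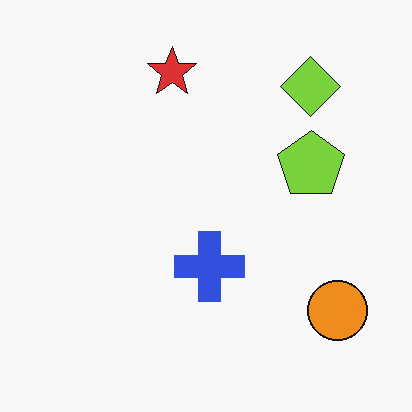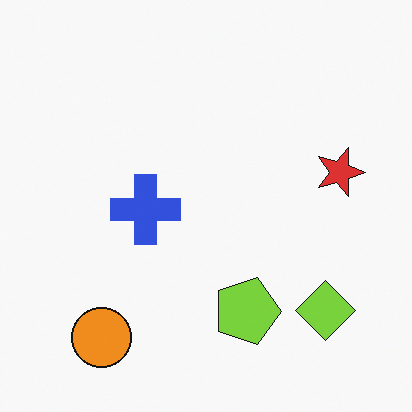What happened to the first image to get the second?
Rotated 90° clockwise.

The orange circle sits in the bottom-right of the first image and the bottom-left of the second — consistent with a whole-image 90° clockwise rotation.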